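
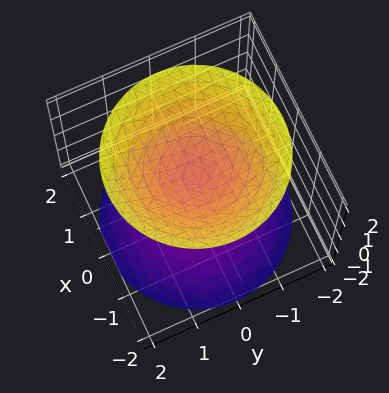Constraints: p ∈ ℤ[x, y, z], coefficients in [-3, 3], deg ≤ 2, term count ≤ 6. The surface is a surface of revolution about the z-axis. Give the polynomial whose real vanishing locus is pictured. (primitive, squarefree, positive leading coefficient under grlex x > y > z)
First, there are 2 components.
Then, the degree is 2 — the shape is more complex than any degree-1 surface.
Then, symmetries: the z-axis is an axis of rotation, so x and y enter only as x² + y².
Next, from the axis intercepts and sections: the surface avoids every integer y-axis point in the box; it misses every integer gridline on the x-axis; a circular section at z = 2 has radius between 1 and 2.
Finally, matching integer coefficients to the picture gives p.

2*x^2 + 2*y^2 - 2*z^2 + 1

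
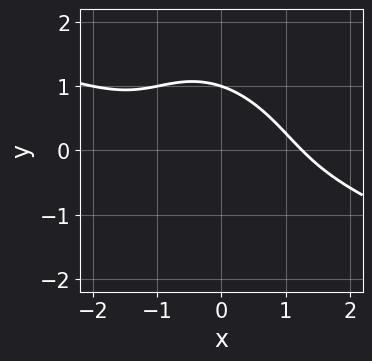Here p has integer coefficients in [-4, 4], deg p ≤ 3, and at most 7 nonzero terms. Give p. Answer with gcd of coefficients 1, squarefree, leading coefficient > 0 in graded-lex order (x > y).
(a) The degree is 3 — no degree-2 curve has this shape.
(b) Reading off the gridlines: it crosses the y-axis at the gridline y = 1.
(c) Matching integer coefficients to the picture gives p.

x^3 + 3*x^2*y + 2*x*y^2 + 2*y^3 - 2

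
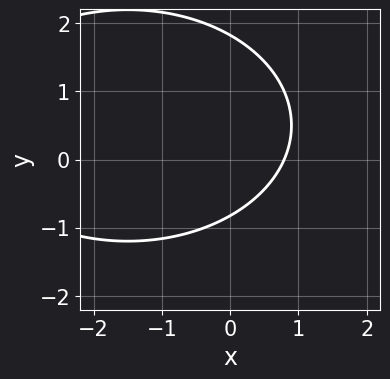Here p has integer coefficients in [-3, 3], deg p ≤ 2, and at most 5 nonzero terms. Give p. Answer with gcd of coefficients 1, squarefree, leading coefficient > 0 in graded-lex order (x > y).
1. deg p = 2. No degree-1 curve has this shape.
2. Putting this together gives p.

x^2 + 2*y^2 + 3*x - 2*y - 3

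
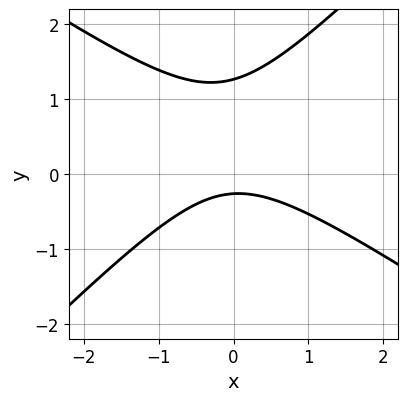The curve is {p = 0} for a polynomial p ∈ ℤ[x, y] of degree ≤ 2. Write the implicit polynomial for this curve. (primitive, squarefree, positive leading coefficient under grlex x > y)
First, the degree is 2 — the shape is more complex than any degree-1 curve.
Next, from the visible intercepts: no x-intercept at any integer in the box.
Finally, together with the visible shape, these determine p as stated.

2*x^2 + x*y - 3*y^2 + 3*y + 1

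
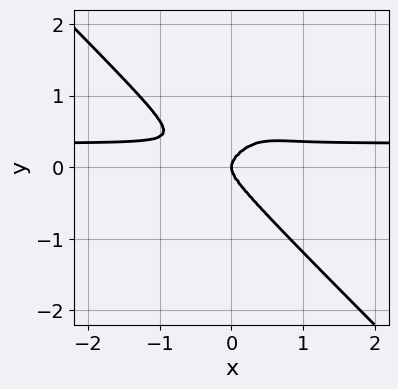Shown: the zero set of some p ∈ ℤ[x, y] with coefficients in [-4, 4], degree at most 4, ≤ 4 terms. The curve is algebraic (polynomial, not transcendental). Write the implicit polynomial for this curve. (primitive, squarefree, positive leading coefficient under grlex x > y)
3*x^3*y + 3*y^4 - x^3 - x*y^2

1. deg p = 4. A generic line meets the curve in up to 4 points.
2. From the visible intercepts: one y-axis crossing is at y = 0; it meets the x-axis at x = 0 (among the integer gridlines).
3. The integer polynomial consistent with all of this is the stated p.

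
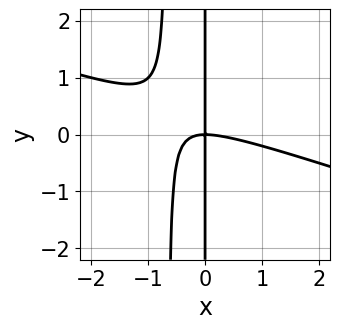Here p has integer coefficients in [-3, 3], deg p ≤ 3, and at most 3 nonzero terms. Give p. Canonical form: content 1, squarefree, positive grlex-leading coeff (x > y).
x^3 + 3*x^2*y + 2*x*y

The degree is 3 — no degree-2 curve has this shape.
Against the integer gridlines: the visible y-axis segment lies entirely on the curve; one x-axis crossing is at x = 0.
Together with the visible shape, these determine p as stated.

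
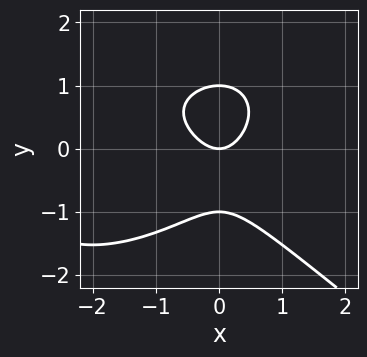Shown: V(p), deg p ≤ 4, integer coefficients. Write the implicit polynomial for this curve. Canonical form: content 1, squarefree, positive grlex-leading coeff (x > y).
1. deg p = 3.
2. Reading off the gridlines: it crosses the x-axis at the gridline x = 0; among the integer gridlines, it crosses the y-axis at y ∈ {-1, 0, 1}.
3. Fitting integer coefficients to these (and the overall shape) gives p.

x^3 + 2*y^3 + 3*x^2 - 2*y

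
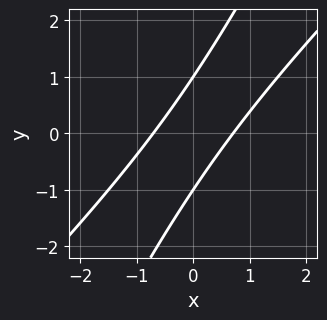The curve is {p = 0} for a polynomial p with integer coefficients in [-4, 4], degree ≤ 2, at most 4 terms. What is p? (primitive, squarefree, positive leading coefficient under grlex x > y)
2*x^2 - 3*x*y + y^2 - 1

The degree is 2 — a generic line meets the curve in up to 2 points.
Observable constraints: the y-axis gridline crossings are at y ∈ {-1, 1}.
Putting this together gives p.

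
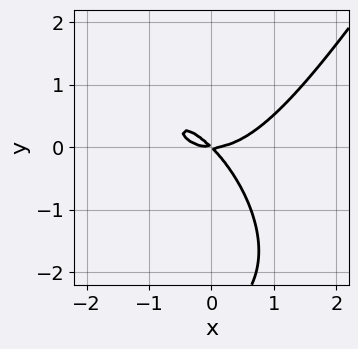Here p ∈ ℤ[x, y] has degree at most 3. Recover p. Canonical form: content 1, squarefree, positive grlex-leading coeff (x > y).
2*x^3 + x^2*y - y^3 - 3*x*y - 3*y^2

1. deg p = 3.
2. Checking where it meets the axes: one y-axis crossing is at y = 0; it meets the x-axis at x = 0 (among the integer gridlines).
3. The integer polynomial consistent with all of this is the stated p.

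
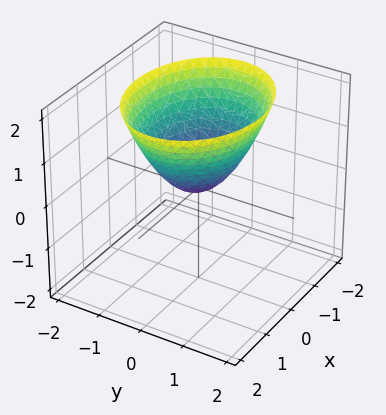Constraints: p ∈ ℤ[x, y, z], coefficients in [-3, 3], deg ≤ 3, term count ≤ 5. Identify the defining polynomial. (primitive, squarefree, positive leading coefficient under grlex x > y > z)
2*x^2 + 3*y^2 - 3*z

First, the degree is 2 — a single bowl opening along one axis; a quadric.
Next, symmetries: the y ↦ −y reflection is a symmetry, so y appears only in even powers; it's symmetric under x → −x, forcing even powers of x.
Then, from the visible intercepts: it crosses the y-axis at the gridline y = 0; it meets the x-axis at x = 0 (among the integer gridlines); it crosses the z-axis at the gridline z = 0.
Finally, these observations pin down the coefficients.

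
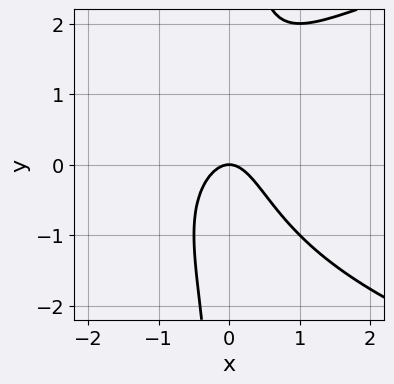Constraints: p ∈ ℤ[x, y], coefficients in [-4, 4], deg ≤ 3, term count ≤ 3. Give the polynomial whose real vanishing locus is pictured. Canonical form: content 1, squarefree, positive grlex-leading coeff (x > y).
Degree: a generic line meets the curve in up to 3 points, so deg p = 3.
From the axis intercepts and sections: it meets the y-axis at y = 0 (among the integer gridlines); it meets the x-axis at x = 0 (among the integer gridlines).
The integer polynomial consistent with all of this is the stated p.

x*y^2 - 2*x^2 - y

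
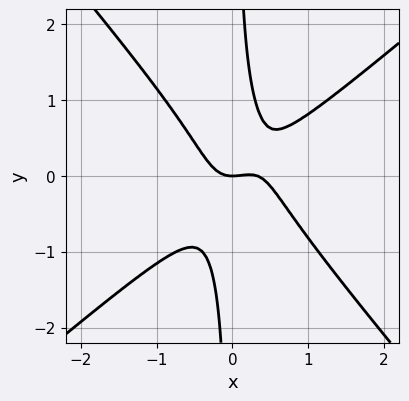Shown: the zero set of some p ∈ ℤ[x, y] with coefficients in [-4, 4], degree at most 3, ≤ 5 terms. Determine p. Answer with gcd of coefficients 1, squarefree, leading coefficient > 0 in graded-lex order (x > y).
3*x^3 - x^2*y - 3*x*y^2 - x^2 + y

(a) Degree: no degree-2 curve has this shape, so deg p = 3.
(b) Reading off the gridlines: it meets the y-axis at y = 0 (among the integer gridlines); it crosses the x-axis at the gridline x = 0.
(c) Assembling these constraints gives the stated polynomial.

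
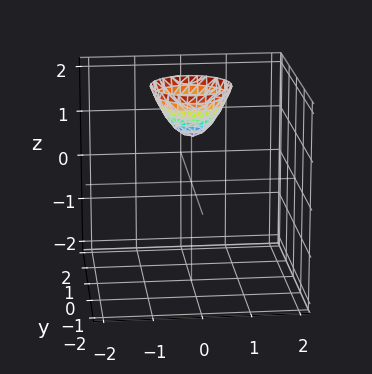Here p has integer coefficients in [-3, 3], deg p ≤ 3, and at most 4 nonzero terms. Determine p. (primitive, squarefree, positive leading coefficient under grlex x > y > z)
First, degree: a generic line meets the surface in up to 2 points, so deg p = 2.
Then, symmetries: rotational symmetry about the z-axis ⇒ p depends on x, y only through x² + y².
Next, reading off the gridlines: the surface avoids every integer y-axis point in the box; it meets the z-axis at z = 1 (among the integer gridlines); the surface avoids every integer x-axis point in the box.
Finally, putting this together gives p.

3*x^2 + 3*y^2 - 2*z + 2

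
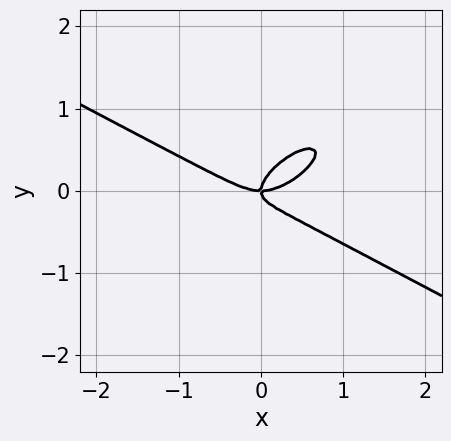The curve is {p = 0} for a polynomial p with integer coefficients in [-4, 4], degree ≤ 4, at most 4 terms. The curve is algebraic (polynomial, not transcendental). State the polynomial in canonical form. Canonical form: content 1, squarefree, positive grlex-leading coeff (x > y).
1. deg p = 3. No degree-2 curve has this shape.
2. Against the integer gridlines: it meets the y-axis at y = 0 (among the integer gridlines); it meets the x-axis at x = 0 (among the integer gridlines).
3. Putting this together gives p.

x^3 - 2*x*y^2 + 3*y^3 - x*y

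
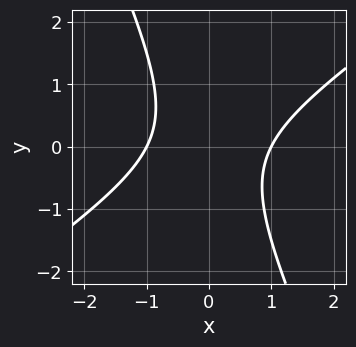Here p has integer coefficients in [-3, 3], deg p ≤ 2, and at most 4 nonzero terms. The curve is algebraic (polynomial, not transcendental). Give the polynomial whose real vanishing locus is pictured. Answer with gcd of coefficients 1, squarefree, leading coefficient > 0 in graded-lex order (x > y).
3*x^2 - 3*x*y - 2*y^2 - 3

First, deg p = 2.
Then, observable constraints: among the integer gridlines, it crosses the x-axis at x ∈ {-1, 1}; no y-intercept at any integer in the box.
Finally, assembling these constraints gives the stated polynomial.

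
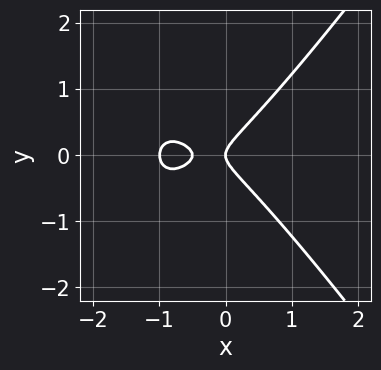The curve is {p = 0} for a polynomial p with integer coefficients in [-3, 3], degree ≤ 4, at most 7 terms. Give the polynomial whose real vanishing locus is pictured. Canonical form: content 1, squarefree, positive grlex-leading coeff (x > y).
First, deg p = 3. The shape is more complex than any degree-2 curve.
Then, symmetries: mirror symmetry y ↦ −y ⇒ only even powers of y.
Then, observable constraints: the x-axis gridline crossings are at x ∈ {-1, 0}; one y-axis crossing is at y = 0.
Finally, fitting integer coefficients to these (and the overall shape) gives p.

2*x^3 - x*y^2 + 3*x^2 - 3*y^2 + x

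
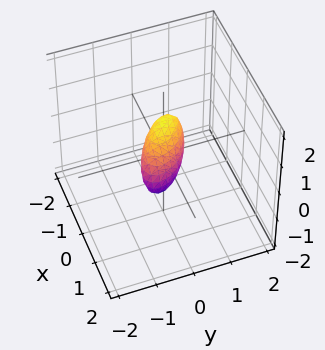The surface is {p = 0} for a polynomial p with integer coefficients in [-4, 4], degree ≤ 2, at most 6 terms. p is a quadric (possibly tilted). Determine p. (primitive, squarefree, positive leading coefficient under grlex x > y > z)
3*x^2 + 3*x*y + 2*x*z + 3*y^2 + 2*z^2 - 1

Degree: the shape is more complex than any degree-1 surface, so deg p = 2.
The integer polynomial consistent with all of this is the stated p.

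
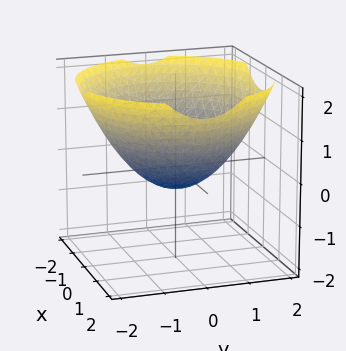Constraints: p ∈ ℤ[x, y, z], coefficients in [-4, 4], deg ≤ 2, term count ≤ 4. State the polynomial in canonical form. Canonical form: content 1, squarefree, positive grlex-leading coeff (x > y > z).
x^2 + y^2 - 2*z - 1

First, deg p = 2. No degree-1 surface has this shape.
Next, by symmetry, every cross-section ⟂ z is a circle, so x, y appear only via x² + y².
Then, from the axis intercepts and sections: among the integer gridlines, it crosses the x-axis at x ∈ {-1, 1}; among the integer gridlines, it crosses the y-axis at y ∈ {-1, 1}; a circular section at z = 1 has radius between 1 and 2.
Finally, solving for integer coefficients yields p as stated.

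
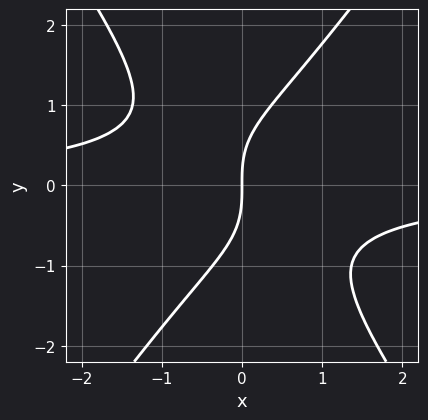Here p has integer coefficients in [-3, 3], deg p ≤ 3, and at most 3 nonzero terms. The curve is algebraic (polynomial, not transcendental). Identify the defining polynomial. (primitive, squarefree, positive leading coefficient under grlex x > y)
1. deg p = 3. A generic line meets the curve in up to 3 points.
2. From the visible intercepts: it crosses the y-axis at the gridline y = 0; it crosses the x-axis at the gridline x = 0.
3. Fitting integer coefficients to these (and the overall shape) gives p.

2*x^2*y - y^3 + 2*x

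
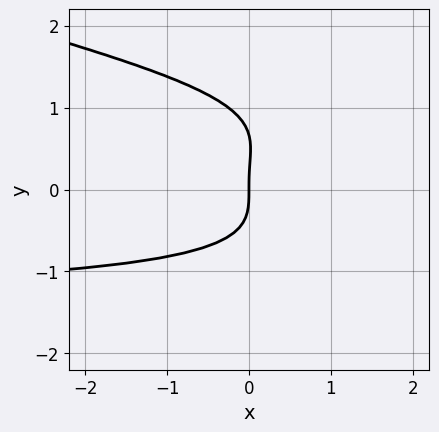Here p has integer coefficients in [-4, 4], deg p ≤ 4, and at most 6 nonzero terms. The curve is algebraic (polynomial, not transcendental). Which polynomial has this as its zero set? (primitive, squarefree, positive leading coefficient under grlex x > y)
1. Degree: the shape is more complex than any degree-3 curve, so deg p = 4.
2. Reading off the gridlines: it meets the y-axis at y = 0 (among the integer gridlines); one x-axis crossing is at x = 0.
3. The integer polynomial consistent with all of this is the stated p.

x*y^3 + 3*y^4 - 2*y^3 + 3*x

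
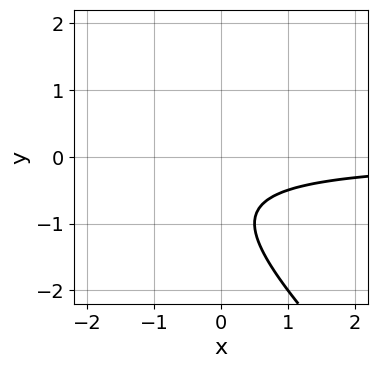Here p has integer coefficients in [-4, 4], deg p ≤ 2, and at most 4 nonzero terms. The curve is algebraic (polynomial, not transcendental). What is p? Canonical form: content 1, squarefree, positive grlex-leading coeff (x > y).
1. deg p = 2.
2. Observable constraints: the curve avoids every integer x-axis point in the box; it misses every integer gridline on the y-axis.
3. Matching integer coefficients to the picture gives p.

2*x*y + 2*y^2 + 3*y + 2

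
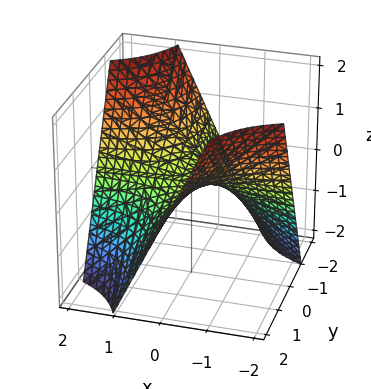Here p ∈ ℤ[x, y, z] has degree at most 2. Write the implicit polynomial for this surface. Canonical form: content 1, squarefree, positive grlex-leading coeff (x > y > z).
x*y + z

First, the degree is 2 — a hyperbolic paraboloid; a quadric.
Next, checking where it meets the axes: the visible x-axis segment lies entirely on the surface; it crosses the z-axis at the gridline z = 0; the visible y-axis segment lies entirely on the surface.
Finally, fitting integer coefficients to these (and the overall shape) gives p.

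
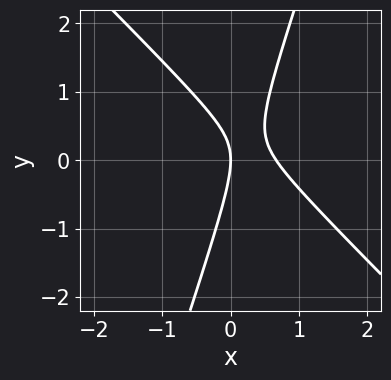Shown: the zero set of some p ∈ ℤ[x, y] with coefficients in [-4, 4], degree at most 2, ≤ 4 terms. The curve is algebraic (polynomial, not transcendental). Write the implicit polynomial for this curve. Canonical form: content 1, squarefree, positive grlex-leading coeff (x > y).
(a) deg p = 2.
(b) From the visible intercepts: one y-axis crossing is at y = 0; it meets the x-axis at x = 0 (among the integer gridlines).
(c) Fitting integer coefficients to these (and the overall shape) gives p.

3*x^2 + 2*x*y - y^2 - 2*x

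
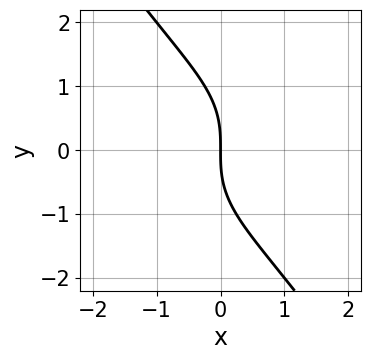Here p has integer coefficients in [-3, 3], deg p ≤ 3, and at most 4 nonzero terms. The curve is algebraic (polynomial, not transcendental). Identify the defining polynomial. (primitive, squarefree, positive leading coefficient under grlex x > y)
x^3 + x*y^2 + y^3 + 3*x

First, degree: a generic line meets the curve in up to 3 points, so deg p = 3.
Next, checking where it meets the axes: it meets the x-axis at x = 0 (among the integer gridlines); it crosses the y-axis at the gridline y = 0.
Finally, matching integer coefficients to the picture gives p.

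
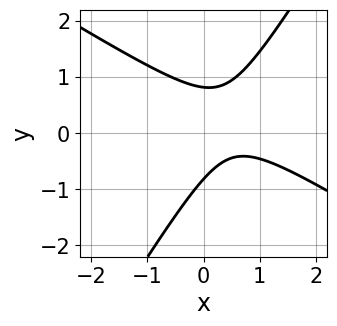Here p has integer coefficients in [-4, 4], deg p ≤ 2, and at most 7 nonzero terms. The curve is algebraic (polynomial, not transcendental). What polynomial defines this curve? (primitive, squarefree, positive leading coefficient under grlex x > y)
First, degree: the shape is more complex than any degree-1 curve, so deg p = 2.
Next, against the integer gridlines: no x-intercept at any integer in the box.
Finally, these observations pin down the coefficients.

3*x^2 + 3*x*y - 3*y^2 - 3*x + 2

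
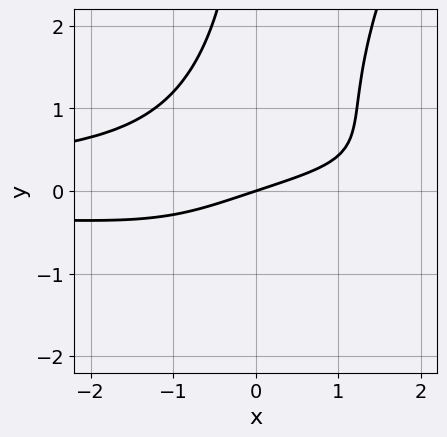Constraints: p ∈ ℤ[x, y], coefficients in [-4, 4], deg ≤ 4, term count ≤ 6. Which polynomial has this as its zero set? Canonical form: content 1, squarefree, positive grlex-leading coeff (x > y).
2*x^2*y^2 - x*y^3 + x - 3*y

(a) deg p = 4.
(b) Observable constraints: it meets the y-axis at y = 0 (among the integer gridlines); it crosses the x-axis at the gridline x = 0.
(c) Solving for integer coefficients yields p as stated.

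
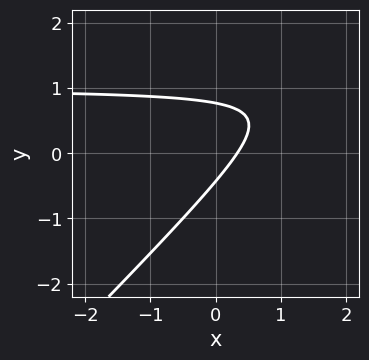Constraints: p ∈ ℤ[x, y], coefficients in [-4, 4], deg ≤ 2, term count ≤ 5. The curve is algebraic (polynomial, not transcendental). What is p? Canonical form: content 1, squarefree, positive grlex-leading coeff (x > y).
(a) deg p = 2.
(b) Solving for integer coefficients yields p as stated.

3*x*y - 3*y^2 - 3*x + y + 1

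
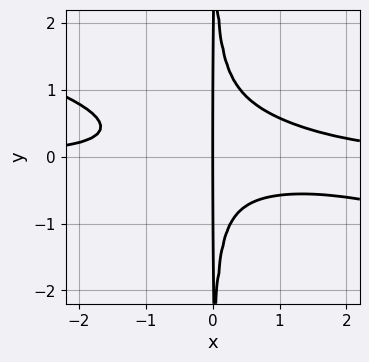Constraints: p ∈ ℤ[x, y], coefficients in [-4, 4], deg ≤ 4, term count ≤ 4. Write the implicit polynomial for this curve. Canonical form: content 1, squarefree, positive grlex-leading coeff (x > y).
x^3*y + 3*x^2*y^2 - x^2*y - x

(a) deg p = 4. The shape is more complex than any degree-3 curve.
(b) Checking where it meets the axes: it crosses the x-axis at the gridline x = 0; the visible y-axis segment lies entirely on the curve.
(c) The integer polynomial consistent with all of this is the stated p.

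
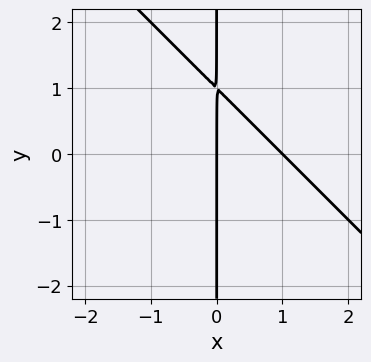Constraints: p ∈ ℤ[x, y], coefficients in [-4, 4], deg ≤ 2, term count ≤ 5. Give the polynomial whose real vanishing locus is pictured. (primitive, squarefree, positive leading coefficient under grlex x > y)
First, degree: a generic line meets the curve in up to 2 points, so deg p = 2.
Then, checking where it meets the axes: the x-axis gridline crossings are at x ∈ {0, 1}; the visible y-axis segment lies entirely on the curve.
Finally, these observations pin down the coefficients.

x^2 + x*y - x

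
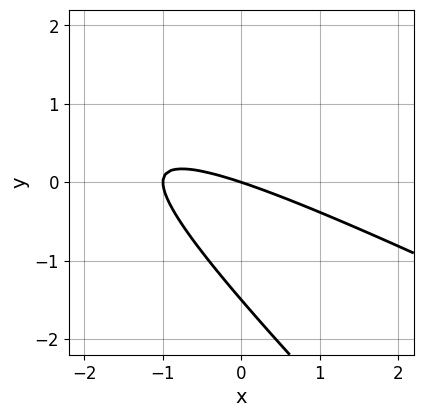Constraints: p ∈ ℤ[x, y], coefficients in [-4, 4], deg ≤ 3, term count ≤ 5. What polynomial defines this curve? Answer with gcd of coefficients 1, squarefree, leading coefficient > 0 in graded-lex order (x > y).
x^2 + 3*x*y + 2*y^2 + x + 3*y

1. deg p = 2. No degree-1 curve has this shape.
2. Against the integer gridlines: one y-axis crossing is at y = 0; among the integer gridlines, it crosses the x-axis at x ∈ {-1, 0}.
3. Together with the visible shape, these determine p as stated.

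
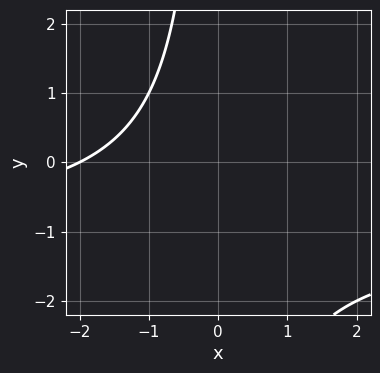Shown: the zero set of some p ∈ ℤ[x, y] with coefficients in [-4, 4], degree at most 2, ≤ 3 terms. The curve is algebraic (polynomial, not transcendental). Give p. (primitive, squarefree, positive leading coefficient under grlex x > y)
x*y + x + 2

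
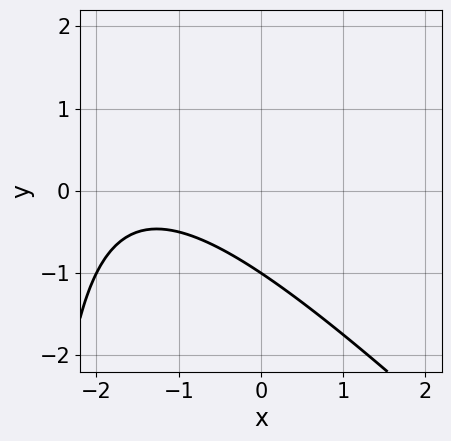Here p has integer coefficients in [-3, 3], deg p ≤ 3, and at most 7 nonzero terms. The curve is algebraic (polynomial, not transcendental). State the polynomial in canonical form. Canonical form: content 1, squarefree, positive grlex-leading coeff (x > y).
deg p = 2. No degree-1 curve has this shape.
From the axis intercepts and sections: it crosses the y-axis at the gridline y = -1; it misses every integer gridline on the x-axis.
Together with the visible shape, these determine p as stated.

x^2 + x*y + 3*x + 3*y + 3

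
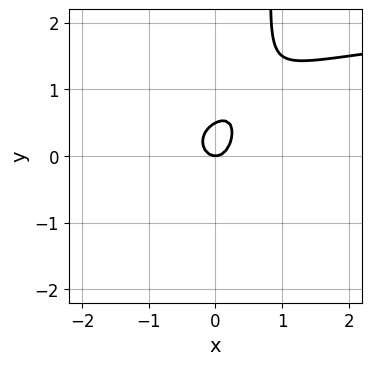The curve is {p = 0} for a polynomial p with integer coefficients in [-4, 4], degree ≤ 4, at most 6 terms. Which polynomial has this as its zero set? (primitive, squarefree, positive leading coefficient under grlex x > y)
x^2*y + 2*x*y^2 - 3*x^2 - 2*y^2 + y

(a) The degree is 3 — no degree-2 curve has this shape.
(b) Checking where it meets the axes: one x-axis crossing is at x = 0; it crosses the y-axis at the gridline y = 0.
(c) These observations pin down the coefficients.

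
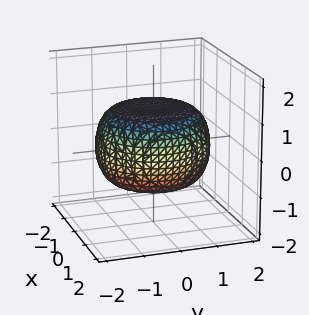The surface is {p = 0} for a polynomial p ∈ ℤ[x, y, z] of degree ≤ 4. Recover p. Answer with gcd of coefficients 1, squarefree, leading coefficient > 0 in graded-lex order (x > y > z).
Degree: a generic line meets the surface in up to 4 points, so deg p = 4.
Symmetry: every cross-section ⟂ z is a circle, so x, y appear only via x² + y².
Checking where it meets the axes: a circular section at z = 0 has radius between 1 and 2; among the integer gridlines, it crosses the z-axis at z ∈ {-1, 1}.
Fitting integer coefficients to these (and the overall shape) gives p.

x^4 + 2*x^2*y^2 + y^4 - x^2 - y^2 + 3*z^2 - 3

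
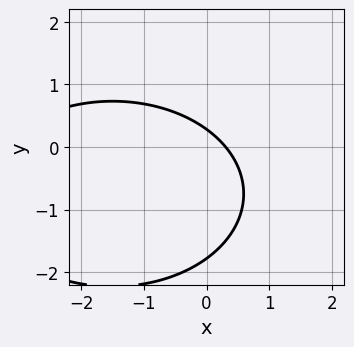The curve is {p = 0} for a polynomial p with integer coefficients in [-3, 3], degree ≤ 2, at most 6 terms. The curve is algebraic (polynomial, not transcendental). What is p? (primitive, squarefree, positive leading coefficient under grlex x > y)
x^2 + 2*y^2 + 3*x + 3*y - 1

(a) deg p = 2. The shape is more complex than any degree-1 curve.
(b) Putting this together gives p.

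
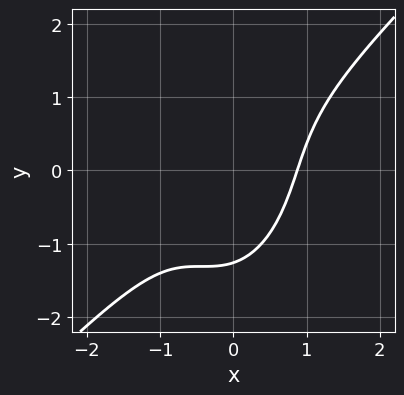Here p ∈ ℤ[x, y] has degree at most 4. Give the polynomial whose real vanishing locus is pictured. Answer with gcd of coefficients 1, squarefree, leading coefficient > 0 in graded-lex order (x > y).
3*x^3 - 3*x^2*y + x*y^2 - y^3 - 2

First, the degree is 3 — the shape is more complex than any degree-2 curve.
Finally, putting this together gives p.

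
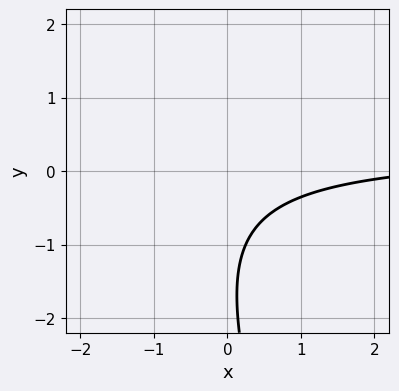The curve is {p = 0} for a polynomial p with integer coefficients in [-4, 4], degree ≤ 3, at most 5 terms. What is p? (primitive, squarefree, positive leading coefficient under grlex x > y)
3*x*y + y^2 - x + 3*y + 3

First, the degree is 2 — a generic line meets the curve in up to 2 points.
Next, observable constraints: no x-intercept at any integer in the box; it misses every integer gridline on the y-axis.
Finally, assembling these constraints gives the stated polynomial.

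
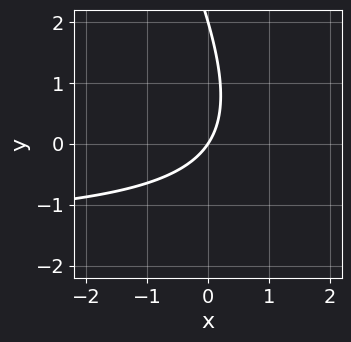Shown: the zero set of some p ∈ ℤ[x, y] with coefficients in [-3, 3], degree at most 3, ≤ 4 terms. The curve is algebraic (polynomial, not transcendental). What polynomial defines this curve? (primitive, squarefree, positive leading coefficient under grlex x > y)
(a) deg p = 2. The shape is more complex than any degree-1 curve.
(b) Against the integer gridlines: the y-axis gridline crossings are at y ∈ {0, 2}; one x-axis crossing is at x = 0.
(c) The integer polynomial consistent with all of this is the stated p.

2*x*y + y^2 + 3*x - 2*y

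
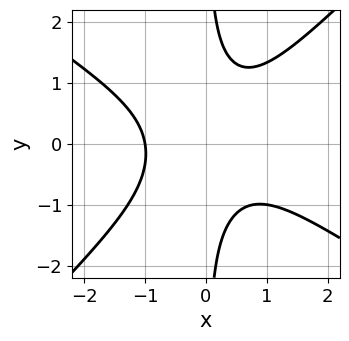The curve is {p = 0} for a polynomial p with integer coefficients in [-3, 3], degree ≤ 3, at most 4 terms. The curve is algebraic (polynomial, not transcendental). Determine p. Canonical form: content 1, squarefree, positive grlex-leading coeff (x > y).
deg p = 3. A generic line meets the curve in up to 3 points.
Against the integer gridlines: it crosses the x-axis at the gridline x = -1; the curve avoids every integer y-axis point in the box.
Assembling these constraints gives the stated polynomial.

2*x^3 + x^2*y - 3*x*y^2 + 2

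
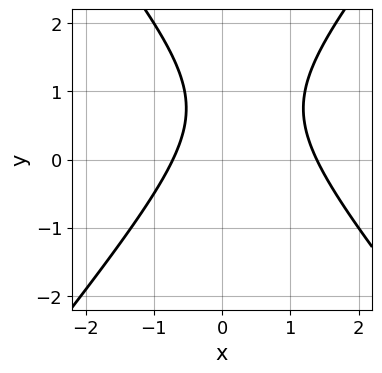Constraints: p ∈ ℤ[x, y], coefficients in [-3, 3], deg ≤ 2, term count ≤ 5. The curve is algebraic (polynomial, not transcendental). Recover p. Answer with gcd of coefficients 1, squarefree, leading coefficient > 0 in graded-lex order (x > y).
1. deg p = 2. A generic line meets the curve in up to 2 points.
2. Observable constraints: no y-intercept at any integer in the box.
3. Putting this together gives p.

3*x^2 - 2*y^2 - 2*x + 3*y - 3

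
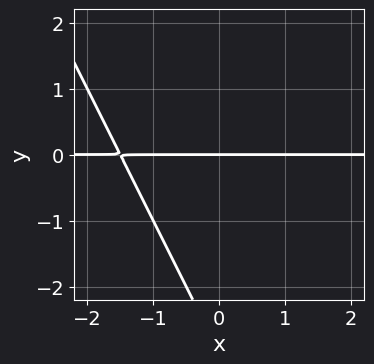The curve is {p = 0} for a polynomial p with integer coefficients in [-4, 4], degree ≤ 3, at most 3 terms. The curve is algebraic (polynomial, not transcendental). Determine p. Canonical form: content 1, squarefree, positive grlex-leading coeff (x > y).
2*x*y + y^2 + 3*y

First, degree: no degree-1 curve has this shape, so deg p = 2.
Next, reading off the gridlines: it meets the y-axis at y = 0 (among the integer gridlines); every point of the x-axis in the box is on the curve.
Finally, these observations pin down the coefficients.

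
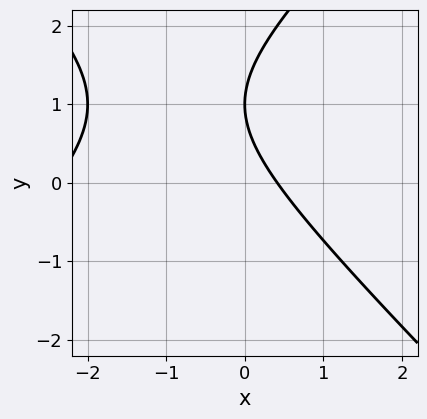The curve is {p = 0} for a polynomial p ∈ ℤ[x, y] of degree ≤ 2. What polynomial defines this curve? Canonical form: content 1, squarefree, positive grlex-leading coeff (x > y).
(a) Degree: a generic line meets the curve in up to 2 points, so deg p = 2.
(b) From the axis intercepts and sections: it crosses the y-axis at the gridline y = 1.
(c) Putting this together gives p.

x^2 - y^2 + 2*x + 2*y - 1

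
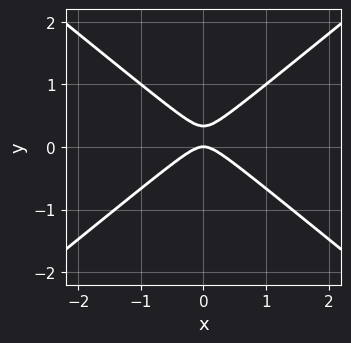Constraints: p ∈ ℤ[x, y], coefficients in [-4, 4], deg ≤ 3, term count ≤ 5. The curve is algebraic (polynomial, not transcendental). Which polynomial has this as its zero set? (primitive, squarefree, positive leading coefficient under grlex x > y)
2*x^2 - 3*y^2 + y

(a) The degree is 2 — the shape is more complex than any degree-1 curve.
(b) Symmetries: mirror symmetry x ↦ −x ⇒ only even powers of x.
(c) Against the integer gridlines: it meets the y-axis at y = 0 (among the integer gridlines); it meets the x-axis at x = 0 (among the integer gridlines).
(d) Solving for integer coefficients yields p as stated.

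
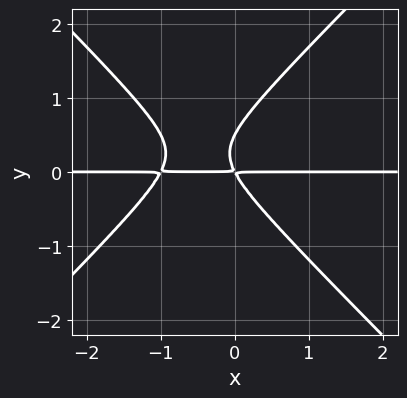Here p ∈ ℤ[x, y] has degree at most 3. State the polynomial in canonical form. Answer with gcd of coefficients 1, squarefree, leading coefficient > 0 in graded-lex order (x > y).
2*x^2*y - 2*y^3 + 2*x*y + y^2

(a) The degree is 3 — a generic line meets the curve in up to 3 points.
(b) Against the integer gridlines: the visible x-axis segment lies entirely on the curve.
(c) The integer polynomial consistent with all of this is the stated p.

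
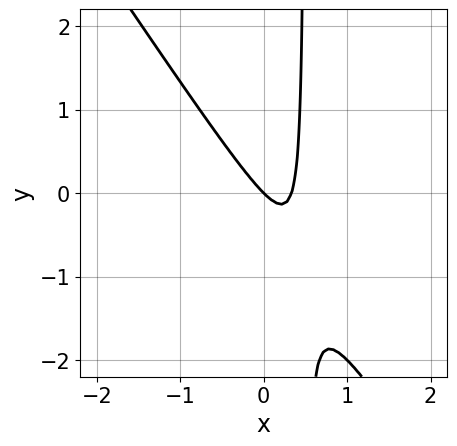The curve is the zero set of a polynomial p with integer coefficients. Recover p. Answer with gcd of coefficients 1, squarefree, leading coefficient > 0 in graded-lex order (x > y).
3*x^2 + 2*x*y - x - y

(a) The degree is 2 — a generic line meets the curve in up to 2 points.
(b) From the axis intercepts and sections: it meets the y-axis at y = 0 (among the integer gridlines); it crosses the x-axis at the gridline x = 0.
(c) Putting this together gives p.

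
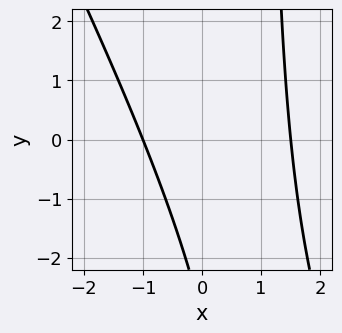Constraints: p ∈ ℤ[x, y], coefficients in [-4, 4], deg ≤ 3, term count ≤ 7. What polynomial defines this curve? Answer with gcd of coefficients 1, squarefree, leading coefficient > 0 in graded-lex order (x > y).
2*x^2 + x*y - x - y - 3

(a) deg p = 2. A generic line meets the curve in up to 2 points.
(b) From the axis intercepts and sections: the curve avoids every integer y-axis point in the box; it crosses the x-axis at the gridline x = -1.
(c) These observations pin down the coefficients.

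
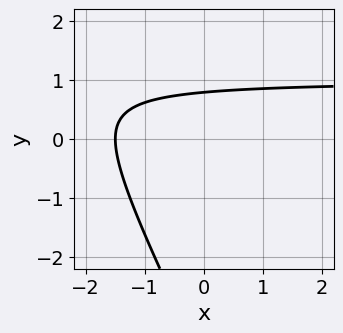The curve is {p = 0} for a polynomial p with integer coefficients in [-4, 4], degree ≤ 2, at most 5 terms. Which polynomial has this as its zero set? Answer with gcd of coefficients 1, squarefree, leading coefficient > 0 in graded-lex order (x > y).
2*x*y + y^2 - 2*x + 3*y - 3

The degree is 2 — no degree-1 curve has this shape.
Putting this together gives p.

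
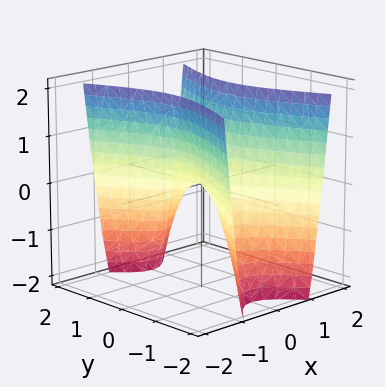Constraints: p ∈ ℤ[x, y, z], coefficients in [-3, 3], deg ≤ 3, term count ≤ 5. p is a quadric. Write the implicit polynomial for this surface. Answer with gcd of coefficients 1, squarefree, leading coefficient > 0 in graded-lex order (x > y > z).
1. Degree: a hyperbolic paraboloid; a quadric, so deg p = 2.
2. Symmetries: mirror symmetry x ↦ −x ⇒ only even powers of x; the y ↦ −y reflection is a symmetry, so y appears only in even powers.
3. Reading off the gridlines: it meets the x-axis at x = 0 (among the integer gridlines); it crosses the y-axis at the gridline y = 0.
4. Assembling these constraints gives the stated polynomial.

3*x^2 - y^2 - z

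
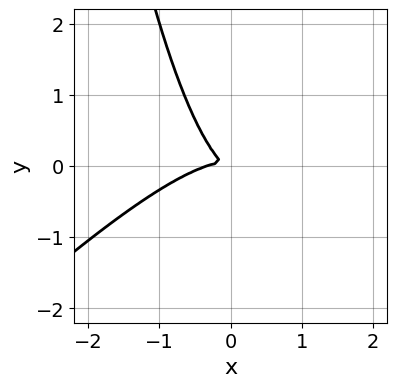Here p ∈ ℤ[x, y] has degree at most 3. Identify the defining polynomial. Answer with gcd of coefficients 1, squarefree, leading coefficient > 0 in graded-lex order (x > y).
3*x^3 - 3*x^2*y + x^2 + 2*x*y + 3*y^2

1. The degree is 3 — no degree-2 curve has this shape.
2. Solving for integer coefficients yields p as stated.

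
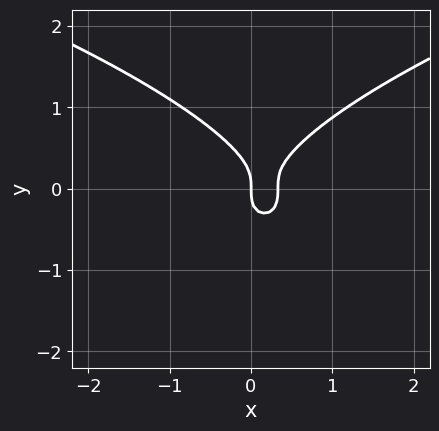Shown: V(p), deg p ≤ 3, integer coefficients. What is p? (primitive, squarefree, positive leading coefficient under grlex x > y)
3*y^3 - 3*x^2 + x

1. deg p = 3.
2. Against the integer gridlines: it crosses the x-axis at the gridline x = 0; it crosses the y-axis at the gridline y = 0.
3. The integer polynomial consistent with all of this is the stated p.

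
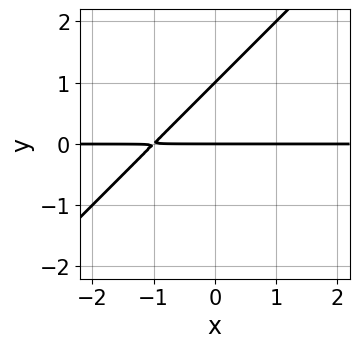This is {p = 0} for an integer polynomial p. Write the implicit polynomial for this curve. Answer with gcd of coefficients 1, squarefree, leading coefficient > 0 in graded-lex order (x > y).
x*y - y^2 + y

First, degree: the shape is more complex than any degree-1 curve, so deg p = 2.
Next, observable constraints: among the integer gridlines, it crosses the y-axis at y ∈ {0, 1}; every point of the x-axis in the box is on the curve.
Finally, matching integer coefficients to the picture gives p.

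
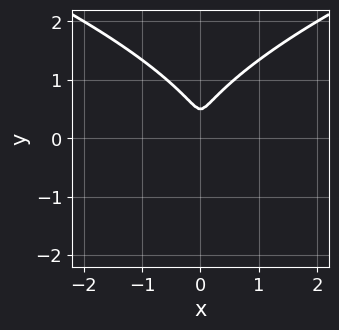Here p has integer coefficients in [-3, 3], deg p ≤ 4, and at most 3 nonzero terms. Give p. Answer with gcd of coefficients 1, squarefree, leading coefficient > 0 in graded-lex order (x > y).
2*y^3 - 3*x^2 - y^2

Degree: no degree-2 curve has this shape, so deg p = 3.
Symmetries: the x ↦ −x reflection is a symmetry, so x appears only in even powers.
Assembling these constraints gives the stated polynomial.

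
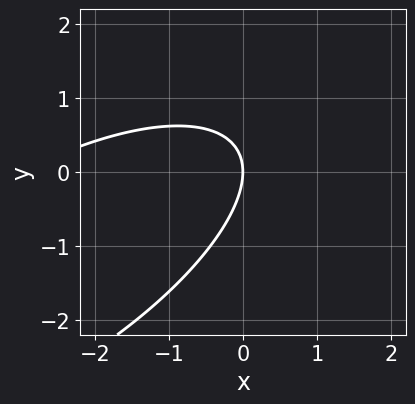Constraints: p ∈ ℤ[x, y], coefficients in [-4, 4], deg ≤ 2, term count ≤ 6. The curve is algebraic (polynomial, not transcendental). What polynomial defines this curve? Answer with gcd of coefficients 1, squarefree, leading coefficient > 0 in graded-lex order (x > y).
x^2 - 2*x*y + 2*y^2 + 3*x

Degree: the shape is more complex than any degree-1 curve, so deg p = 2.
From the visible intercepts: it crosses the x-axis at the gridline x = 0; it crosses the y-axis at the gridline y = 0.
These observations pin down the coefficients.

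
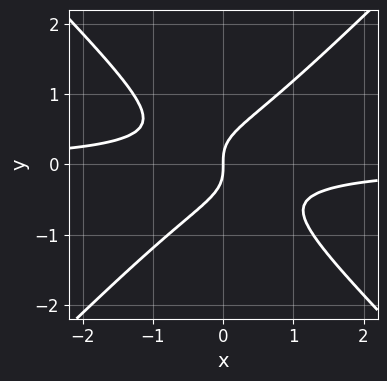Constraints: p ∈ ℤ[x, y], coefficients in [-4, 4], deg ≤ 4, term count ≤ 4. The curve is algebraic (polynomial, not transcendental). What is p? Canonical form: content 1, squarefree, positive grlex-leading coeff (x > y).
2*x^2*y - 2*y^3 + x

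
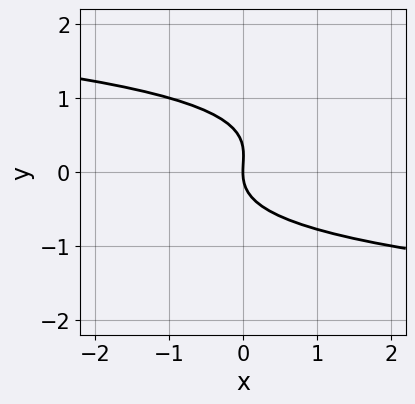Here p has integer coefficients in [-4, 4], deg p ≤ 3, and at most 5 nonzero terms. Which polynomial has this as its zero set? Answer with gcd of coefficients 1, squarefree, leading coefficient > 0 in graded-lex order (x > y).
First, the degree is 3 — a generic line meets the curve in up to 3 points.
Next, reading off the gridlines: one x-axis crossing is at x = 0; one y-axis crossing is at y = 0.
Finally, solving for integer coefficients yields p as stated.

3*y^3 - y^2 + 2*x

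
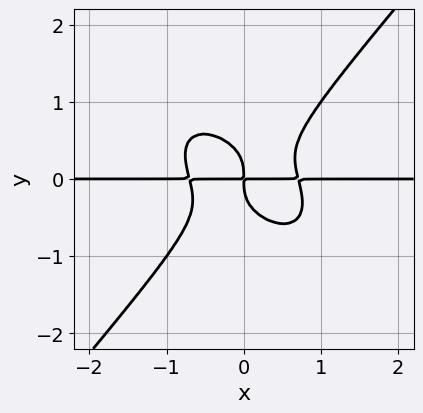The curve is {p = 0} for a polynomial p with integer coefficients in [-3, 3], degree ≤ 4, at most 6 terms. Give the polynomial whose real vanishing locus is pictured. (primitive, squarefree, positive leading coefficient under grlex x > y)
2*x^3*y + x^2*y^2 - 2*y^4 - x*y

First, the degree is 4 — the shape is more complex than any degree-3 curve.
Next, reading off the gridlines: the visible x-axis segment lies entirely on the curve.
Finally, together with the visible shape, these determine p as stated.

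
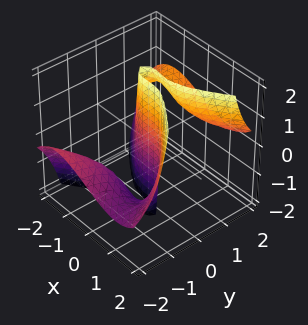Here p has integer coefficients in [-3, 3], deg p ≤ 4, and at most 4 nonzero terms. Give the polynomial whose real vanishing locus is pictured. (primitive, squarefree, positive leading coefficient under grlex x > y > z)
(a) The degree is 3 — a generic line meets the surface in up to 3 points.
(b) From the axis intercepts and sections: it meets the y-axis at y = 0 (among the integer gridlines); it crosses the x-axis at the gridline x = 0; the visible z-axis segment lies entirely on the surface.
(c) Assembling these constraints gives the stated polynomial.

x^3 - x*y^2 - 2*y^2*z + 2*y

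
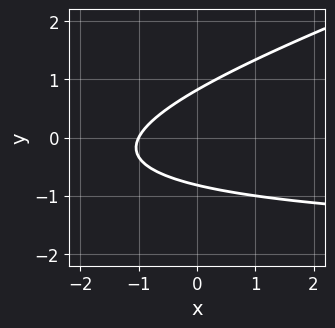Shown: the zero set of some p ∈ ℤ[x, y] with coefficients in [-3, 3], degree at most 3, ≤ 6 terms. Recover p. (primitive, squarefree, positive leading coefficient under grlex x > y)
x*y - 3*y^2 + 2*x + 2

deg p = 2. The shape is more complex than any degree-1 curve.
From the axis intercepts and sections: one x-axis crossing is at x = -1.
Solving for integer coefficients yields p as stated.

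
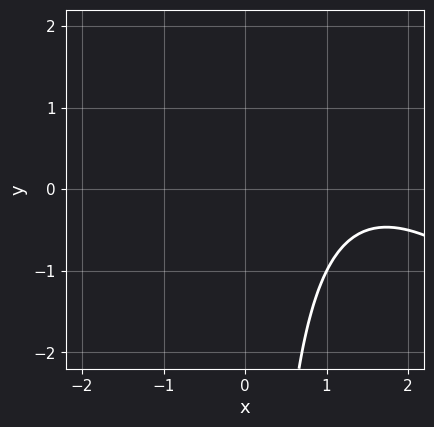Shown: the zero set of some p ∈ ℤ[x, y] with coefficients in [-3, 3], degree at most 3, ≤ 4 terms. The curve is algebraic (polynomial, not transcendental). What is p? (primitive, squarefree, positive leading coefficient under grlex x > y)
(a) Degree: the shape is more complex than any degree-1 curve, so deg p = 2.
(b) Observable constraints: it misses every integer gridline on the x-axis; no y-intercept at any integer in the box.
(c) Matching integer coefficients to the picture gives p.

x^2 + x*y - 3*x + 3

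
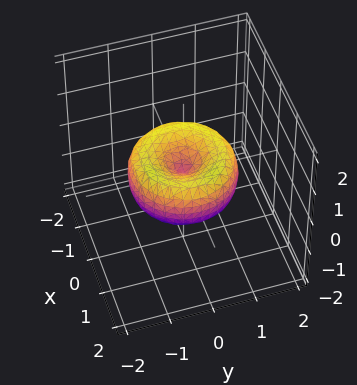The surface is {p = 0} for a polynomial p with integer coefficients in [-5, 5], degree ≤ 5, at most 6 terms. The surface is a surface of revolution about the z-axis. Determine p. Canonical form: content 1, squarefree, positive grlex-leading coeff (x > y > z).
deg p = 4. A generic line meets the surface in up to 4 points.
By symmetry, the surface is invariant under rotation about z: p = q(x² + y², z).
From the axis intercepts and sections: a circular section at z = 0 has radius between 1 and 2; it meets the y-axis at y = 0 (among the integer gridlines); it crosses the x-axis at the gridline x = 0; one z-axis crossing is at z = 0.
Solving for integer coefficients yields p as stated.

2*x^4 + 4*x^2*y^2 + 2*y^4 - 3*x^2 - 3*y^2 + 3*z^2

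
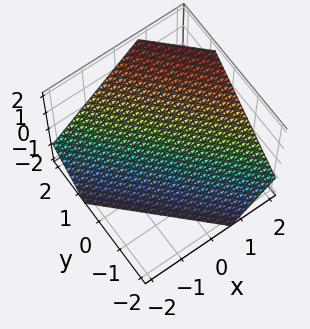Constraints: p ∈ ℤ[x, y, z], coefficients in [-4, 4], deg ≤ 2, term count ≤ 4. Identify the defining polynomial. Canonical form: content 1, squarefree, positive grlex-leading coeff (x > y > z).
1. deg p = 1. Every cross-section is a straight line — this is a plane.
2. The integer polynomial consistent with all of this is the stated p.

3*x + 3*y - 3*z - 2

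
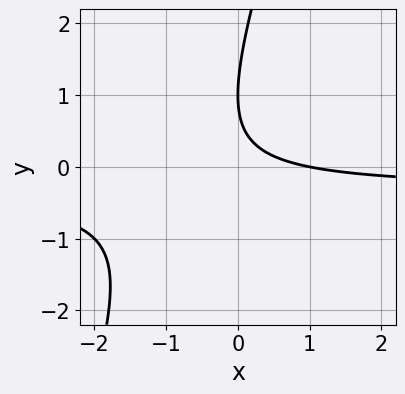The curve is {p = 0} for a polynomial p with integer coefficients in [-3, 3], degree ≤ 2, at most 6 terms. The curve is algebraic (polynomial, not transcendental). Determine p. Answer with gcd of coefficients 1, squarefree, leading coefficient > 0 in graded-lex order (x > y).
3*x*y - y^2 + x + 2*y - 1

Degree: no degree-1 curve has this shape, so deg p = 2.
Observable constraints: it crosses the x-axis at the gridline x = 1; it crosses the y-axis at the gridline y = 1.
Together with the visible shape, these determine p as stated.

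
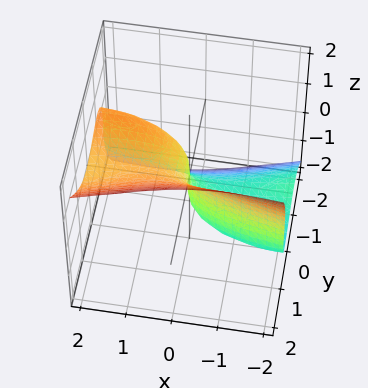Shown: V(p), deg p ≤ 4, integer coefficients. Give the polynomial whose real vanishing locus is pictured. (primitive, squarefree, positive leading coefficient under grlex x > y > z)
1. deg p = 3. A generic line meets the surface in up to 3 points.
2. Checking where it meets the axes: it crosses the z-axis at the gridline z = 0; it meets the x-axis at x = 0 (among the integer gridlines).
3. Assembling these constraints gives the stated polynomial.

x^2*z + 2*x*y*z - 3*y^3 + 2*z^3 - 2*x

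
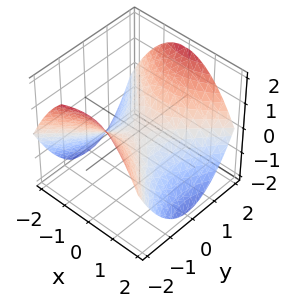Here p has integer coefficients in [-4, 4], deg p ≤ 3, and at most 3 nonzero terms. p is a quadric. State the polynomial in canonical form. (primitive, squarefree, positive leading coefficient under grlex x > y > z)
(a) deg p = 2. A saddle surface; a quadric.
(b) Symmetries: it's symmetric under x → −x, forcing even powers of x; it's symmetric under y → −y, forcing even powers of y.
(c) Against the integer gridlines: one y-axis crossing is at y = 0; it crosses the z-axis at the gridline z = 0; one x-axis crossing is at x = 0.
(d) Solving for integer coefficients yields p as stated.

x^2 - y^2 + 2*z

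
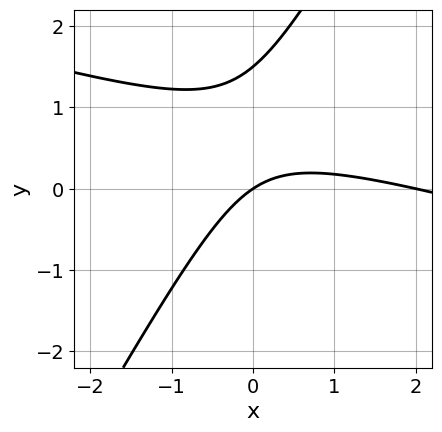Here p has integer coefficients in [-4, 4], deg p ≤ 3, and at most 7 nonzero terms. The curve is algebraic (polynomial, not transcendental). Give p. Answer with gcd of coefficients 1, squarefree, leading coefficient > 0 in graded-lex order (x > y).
First, deg p = 2.
Next, from the visible intercepts: one y-axis crossing is at y = 0; among the integer gridlines, it crosses the x-axis at x ∈ {0, 2}.
Finally, putting this together gives p.

x^2 + 3*x*y - 2*y^2 - 2*x + 3*y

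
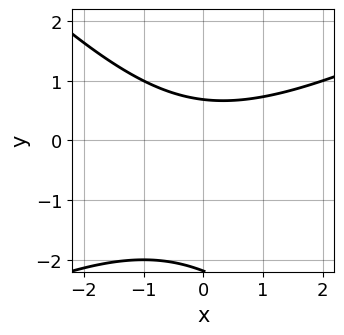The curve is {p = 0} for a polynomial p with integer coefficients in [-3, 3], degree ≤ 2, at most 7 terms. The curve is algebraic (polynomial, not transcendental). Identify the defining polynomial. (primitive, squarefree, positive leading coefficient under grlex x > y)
x^2 - x*y - 2*y^2 - 3*y + 3

deg p = 2. No degree-1 curve has this shape.
Against the integer gridlines: it misses every integer gridline on the x-axis.
Putting this together gives p.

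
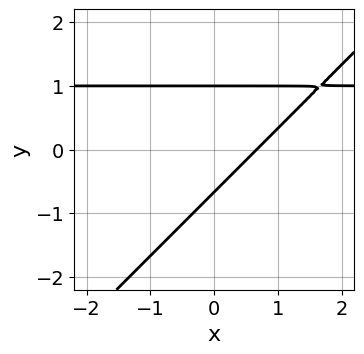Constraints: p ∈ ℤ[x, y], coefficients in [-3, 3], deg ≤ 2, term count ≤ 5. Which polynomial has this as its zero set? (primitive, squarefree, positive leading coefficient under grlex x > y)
3*x*y - 3*y^2 - 3*x + y + 2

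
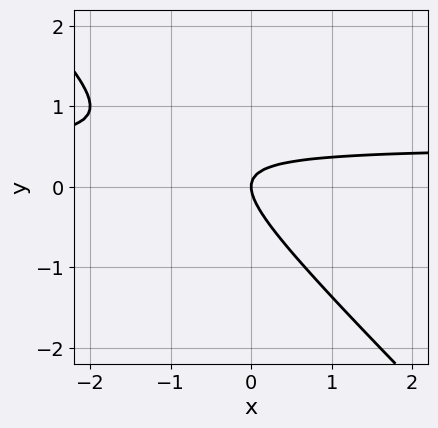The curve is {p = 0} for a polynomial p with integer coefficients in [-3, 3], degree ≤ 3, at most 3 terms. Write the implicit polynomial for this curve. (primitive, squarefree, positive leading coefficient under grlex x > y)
2*x*y + 2*y^2 - x

(a) Degree: no degree-1 curve has this shape, so deg p = 2.
(b) Reading off the gridlines: one y-axis crossing is at y = 0; it crosses the x-axis at the gridline x = 0.
(c) Together with the visible shape, these determine p as stated.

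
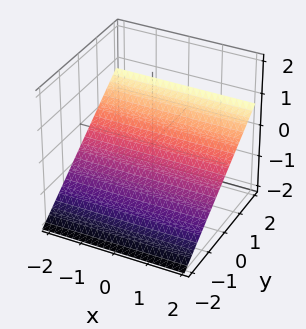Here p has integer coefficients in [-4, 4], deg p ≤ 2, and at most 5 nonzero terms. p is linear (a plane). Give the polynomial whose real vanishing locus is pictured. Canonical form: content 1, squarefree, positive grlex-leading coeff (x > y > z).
The degree is 1 — the surface is flat (a plane).
From the axis intercepts and sections: no x-intercept at any integer in the box; it meets the y-axis at y = 1 (among the integer gridlines).
Assembling these constraints gives the stated polynomial.

2*y - 3*z - 2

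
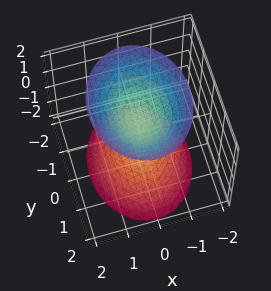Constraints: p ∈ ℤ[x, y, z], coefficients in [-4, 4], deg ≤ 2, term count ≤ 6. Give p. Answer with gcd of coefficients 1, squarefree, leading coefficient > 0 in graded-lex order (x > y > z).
3*x^2 + 2*y^2 - 2*z^2 + 2

There are 2 components. They look like related sheets of one shape, so recover p as a whole.
Degree: two sheets facing apart; a quadric, so deg p = 2.
Symmetries: mirror symmetry y ↦ −y ⇒ only even powers of y; the z ↦ −z reflection is a symmetry, so z appears only in even powers; it's symmetric under x → −x, forcing even powers of x.
From the axis intercepts and sections: no x-intercept at any integer in the box; among the integer gridlines, it crosses the z-axis at z ∈ {-1, 1}.
Fitting integer coefficients to these (and the overall shape) gives p.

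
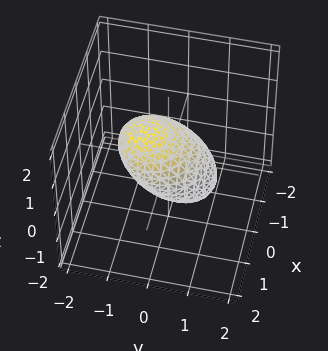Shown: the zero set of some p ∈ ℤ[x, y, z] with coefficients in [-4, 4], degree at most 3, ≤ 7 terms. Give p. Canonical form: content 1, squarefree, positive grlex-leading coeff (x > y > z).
3*x^2 - x*z + 3*y^2 + 3*y*z + 3*z^2 - 3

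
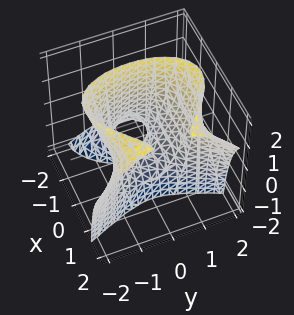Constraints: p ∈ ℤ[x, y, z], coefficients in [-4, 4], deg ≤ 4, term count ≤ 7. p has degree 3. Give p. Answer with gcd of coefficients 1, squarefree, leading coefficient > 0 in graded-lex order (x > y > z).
(a) deg p = 3. No degree-2 surface has this shape.
(b) Reading off the gridlines: it crosses the z-axis at the gridline z = -1; the y-axis gridline crossings are at y ∈ {-1, 1}.
(c) These observations pin down the coefficients.

2*x^3 - 3*x^2*z - 3*y^2 + 3*z + 3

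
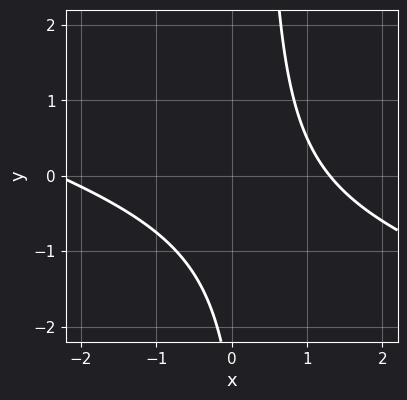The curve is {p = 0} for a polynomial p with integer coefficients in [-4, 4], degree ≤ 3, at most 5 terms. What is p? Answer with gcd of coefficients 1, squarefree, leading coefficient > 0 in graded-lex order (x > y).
(a) The degree is 2 — no degree-1 curve has this shape.
(b) Reading off the gridlines: it misses every integer gridline on the y-axis.
(c) Putting this together gives p.

x^2 + 3*x*y + x - y - 3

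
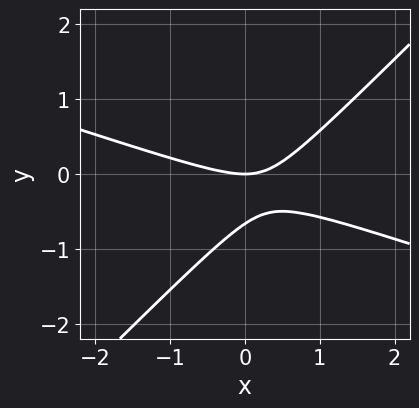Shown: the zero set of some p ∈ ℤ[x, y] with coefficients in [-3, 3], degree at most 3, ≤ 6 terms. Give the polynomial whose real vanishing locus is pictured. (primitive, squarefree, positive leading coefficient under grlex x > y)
x^2 + 2*x*y - 3*y^2 - 2*y

(a) deg p = 2. The shape is more complex than any degree-1 curve.
(b) Reading off the gridlines: one x-axis crossing is at x = 0; one y-axis crossing is at y = 0.
(c) Putting this together gives p.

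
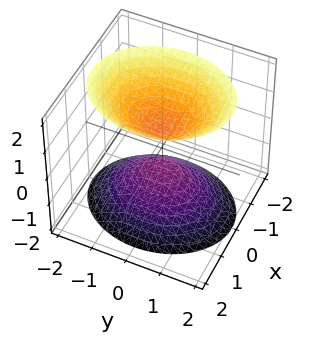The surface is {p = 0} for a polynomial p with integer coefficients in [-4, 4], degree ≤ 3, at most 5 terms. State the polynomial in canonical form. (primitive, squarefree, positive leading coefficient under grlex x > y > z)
3*x^2 + 2*y^2 - 2*z^2 + 1

(a) The picture has 2 separate pieces. Treating them together as one polynomial.
(b) The degree is 2 — two sheets facing apart; a quadric.
(c) Symmetries: mirror symmetry x ↦ −x ⇒ only even powers of x; the y ↦ −y reflection is a symmetry, so y appears only in even powers; the z ↦ −z reflection is a symmetry, so z appears only in even powers.
(d) From the axis intercepts and sections: it misses every integer gridline on the y-axis; the surface avoids every integer x-axis point in the box.
(e) Solving for integer coefficients yields p as stated.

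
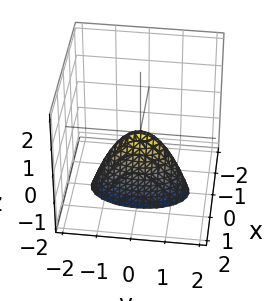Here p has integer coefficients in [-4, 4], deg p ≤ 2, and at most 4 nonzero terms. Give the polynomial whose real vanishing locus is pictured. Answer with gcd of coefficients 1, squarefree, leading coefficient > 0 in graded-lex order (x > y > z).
The degree is 2 — a single bowl opening along one axis; a quadric.
Symmetries: mirror symmetry x ↦ −x ⇒ only even powers of x; it's symmetric under y → −y, forcing even powers of y.
From the visible intercepts: it meets the y-axis at y = 0 (among the integer gridlines); one x-axis crossing is at x = 0; it crosses the z-axis at the gridline z = 0.
Assembling these constraints gives the stated polynomial.

3*x^2 + y^2 + z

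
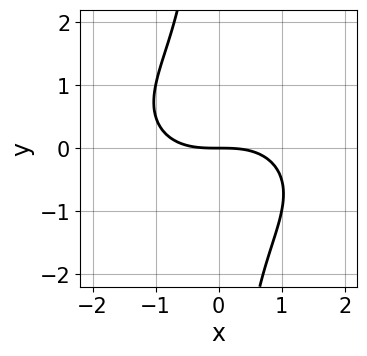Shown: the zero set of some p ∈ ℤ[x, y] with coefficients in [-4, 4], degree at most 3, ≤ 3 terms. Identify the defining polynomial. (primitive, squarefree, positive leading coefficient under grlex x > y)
x^3 + 2*x*y^2 + 3*y

First, deg p = 3. No degree-2 curve has this shape.
Next, observable constraints: it crosses the x-axis at the gridline x = 0; it crosses the y-axis at the gridline y = 0.
Finally, putting this together gives p.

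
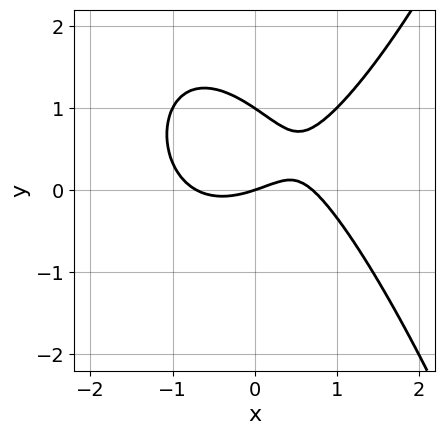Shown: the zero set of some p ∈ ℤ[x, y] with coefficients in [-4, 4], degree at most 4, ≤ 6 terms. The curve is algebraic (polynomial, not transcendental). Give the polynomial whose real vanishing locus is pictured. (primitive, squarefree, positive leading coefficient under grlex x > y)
First, degree: a generic line meets the curve in up to 3 points, so deg p = 3.
Next, reading off the gridlines: the y-axis gridline crossings are at y ∈ {0, 1}; one x-axis crossing is at x = 0.
Finally, fitting integer coefficients to these (and the overall shape) gives p.

2*x^3 - x*y - 3*y^2 - x + 3*y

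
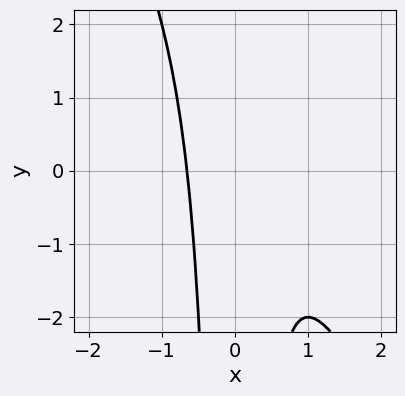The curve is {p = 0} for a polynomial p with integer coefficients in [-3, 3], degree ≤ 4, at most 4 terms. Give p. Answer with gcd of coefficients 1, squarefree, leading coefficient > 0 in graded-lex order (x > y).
2*x^3 + x^2*y - x^2 + 1

(a) deg p = 3. A generic line meets the curve in up to 3 points.
(b) Checking where it meets the axes: the curve avoids every integer y-axis point in the box.
(c) Putting this together gives p.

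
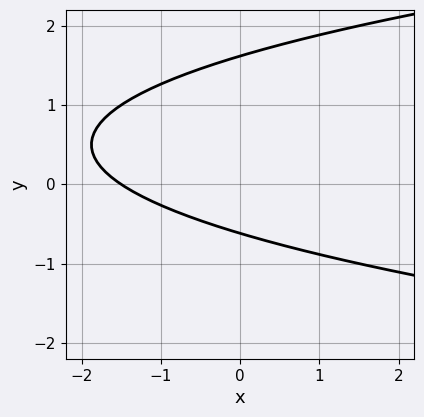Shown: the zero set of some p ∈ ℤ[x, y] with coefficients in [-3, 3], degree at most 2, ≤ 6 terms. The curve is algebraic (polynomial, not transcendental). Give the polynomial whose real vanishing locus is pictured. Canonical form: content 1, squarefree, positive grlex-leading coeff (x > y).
3*y^2 - 2*x - 3*y - 3

First, deg p = 2. A generic line meets the curve in up to 2 points.
Finally, putting this together gives p.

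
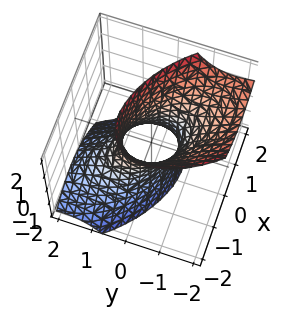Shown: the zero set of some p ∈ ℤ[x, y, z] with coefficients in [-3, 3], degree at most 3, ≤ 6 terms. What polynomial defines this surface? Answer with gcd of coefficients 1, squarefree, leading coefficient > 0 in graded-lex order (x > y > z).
3*x^2 + 3*x*y + 3*y^2 + 3*y*z - z^2 - 2

1. The degree is 2 — a generic line meets the surface in up to 2 points.
2. Against the integer gridlines: no z-intercept at any integer in the box.
3. Fitting integer coefficients to these (and the overall shape) gives p.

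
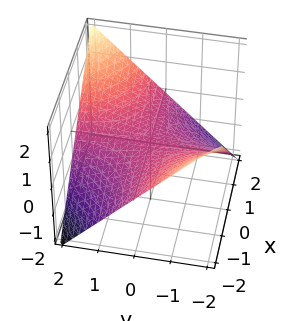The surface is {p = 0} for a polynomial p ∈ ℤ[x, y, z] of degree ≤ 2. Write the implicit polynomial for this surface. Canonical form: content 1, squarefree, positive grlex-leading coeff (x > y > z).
x*y - 2*z

First, deg p = 2. A hyperbolic paraboloid; a quadric.
Then, from the visible intercepts: every point of the x-axis in the box is on the surface; the visible y-axis segment lies entirely on the surface; it meets the z-axis at z = 0 (among the integer gridlines).
Finally, these observations pin down the coefficients.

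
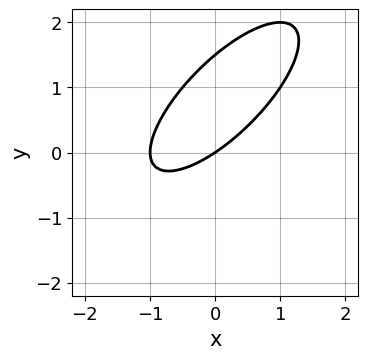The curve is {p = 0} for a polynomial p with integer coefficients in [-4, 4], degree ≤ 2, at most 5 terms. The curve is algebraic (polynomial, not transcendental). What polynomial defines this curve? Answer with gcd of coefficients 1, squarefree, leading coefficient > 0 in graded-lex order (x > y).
(a) deg p = 2. No degree-1 curve has this shape.
(b) Observable constraints: one y-axis crossing is at y = 0; among the integer gridlines, it crosses the x-axis at x ∈ {-1, 0}.
(c) Solving for integer coefficients yields p as stated.

2*x^2 - 3*x*y + 2*y^2 + 2*x - 3*y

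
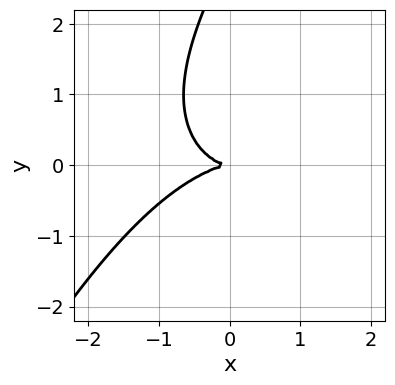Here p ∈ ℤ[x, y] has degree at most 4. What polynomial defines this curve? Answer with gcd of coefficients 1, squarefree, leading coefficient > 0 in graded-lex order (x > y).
(a) The degree is 3 — a generic line meets the curve in up to 3 points.
(b) Observable constraints: it meets the y-axis at y = 0 (among the integer gridlines); it meets the x-axis at x = 0 (among the integer gridlines).
(c) Assembling these constraints gives the stated polynomial.

x^3 - x^2*y + 2*x*y^2 - y^3 + 3*y^2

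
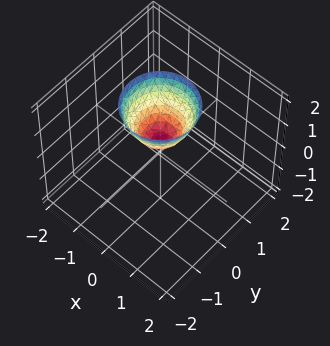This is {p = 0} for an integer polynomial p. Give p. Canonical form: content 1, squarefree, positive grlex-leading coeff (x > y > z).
3*x^2 + 3*y^2 - 2*z + 1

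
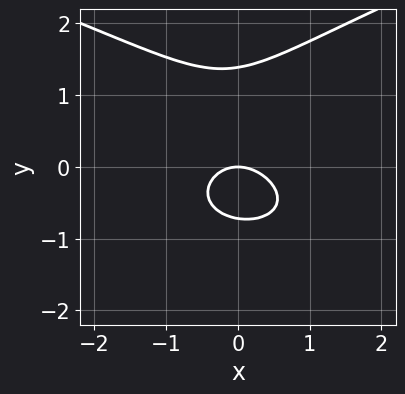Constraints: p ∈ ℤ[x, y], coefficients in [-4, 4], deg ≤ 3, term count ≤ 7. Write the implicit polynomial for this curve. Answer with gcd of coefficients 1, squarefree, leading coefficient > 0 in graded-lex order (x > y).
1. Degree: a generic line meets the curve in up to 3 points, so deg p = 3.
2. Observable constraints: it meets the y-axis at y = 0 (among the integer gridlines); it meets the x-axis at x = 0 (among the integer gridlines).
3. These observations pin down the coefficients.

3*y^3 - 3*x^2 - x*y - 2*y^2 - 3*y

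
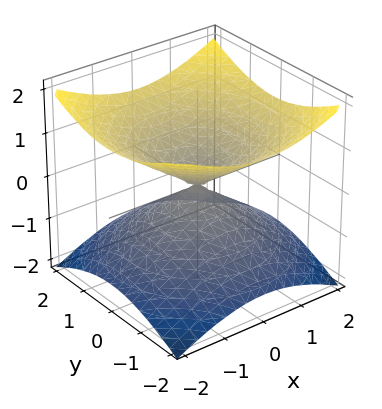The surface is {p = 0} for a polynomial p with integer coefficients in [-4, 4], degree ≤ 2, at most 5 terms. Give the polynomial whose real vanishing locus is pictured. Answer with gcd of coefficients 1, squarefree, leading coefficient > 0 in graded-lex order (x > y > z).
x^2 + y^2 - 2*z^2

First, the degree is 2 — two nappes meeting at a single point; a quadric.
Next, symmetries: it's symmetric under z → −z, forcing even powers of z; every cross-section ⟂ z is a circle, so x, y appear only via x² + y².
Next, against the integer gridlines: one x-axis crossing is at x = 0; it crosses the z-axis at the gridline z = 0.
Finally, together with the visible shape, these determine p as stated.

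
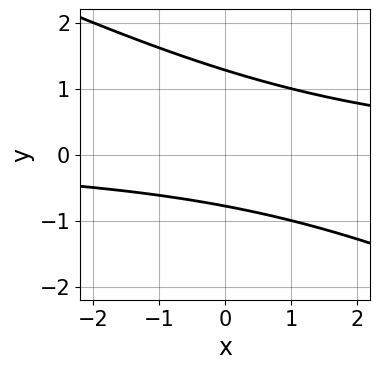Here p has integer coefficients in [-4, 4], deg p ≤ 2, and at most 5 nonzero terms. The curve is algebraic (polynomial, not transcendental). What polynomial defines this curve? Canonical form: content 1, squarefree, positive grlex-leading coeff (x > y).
x*y + 2*y^2 - y - 2

(a) The degree is 2 — the shape is more complex than any degree-1 curve.
(b) From the axis intercepts and sections: it misses every integer gridline on the x-axis.
(c) Matching integer coefficients to the picture gives p.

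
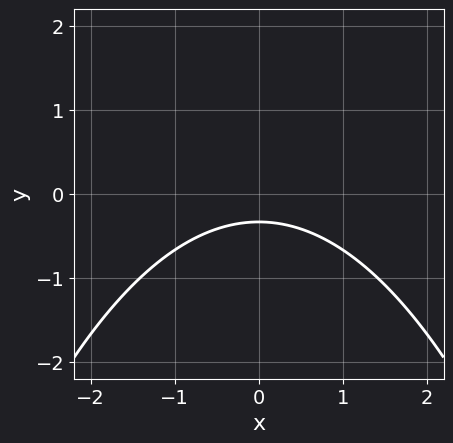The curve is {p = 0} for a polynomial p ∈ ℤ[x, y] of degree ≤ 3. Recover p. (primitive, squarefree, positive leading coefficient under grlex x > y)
x^2 + 3*y + 1

The degree is 2 — a generic line meets the curve in up to 2 points.
Symmetries: mirror symmetry x ↦ −x ⇒ only even powers of x.
Reading off the gridlines: no x-intercept at any integer in the box.
Solving for integer coefficients yields p as stated.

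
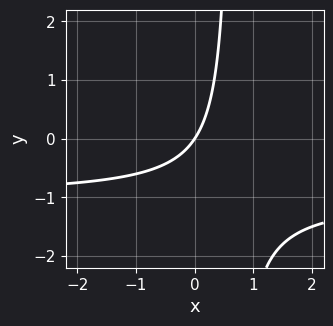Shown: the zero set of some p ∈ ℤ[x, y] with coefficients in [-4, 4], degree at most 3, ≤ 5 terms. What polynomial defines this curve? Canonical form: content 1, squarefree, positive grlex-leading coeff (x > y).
First, degree: a generic line meets the curve in up to 2 points, so deg p = 2.
Then, from the visible intercepts: one x-axis crossing is at x = 0; it meets the y-axis at y = 0 (among the integer gridlines).
Finally, the integer polynomial consistent with all of this is the stated p.

3*x*y + 3*x - 2*y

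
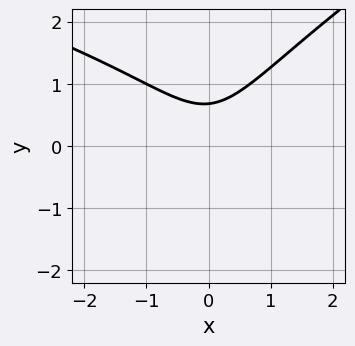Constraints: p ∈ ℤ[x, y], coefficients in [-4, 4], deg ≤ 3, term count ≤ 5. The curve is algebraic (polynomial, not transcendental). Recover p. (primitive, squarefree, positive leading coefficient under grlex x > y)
1. The degree is 3 — a generic line meets the curve in up to 3 points.
2. From the axis intercepts and sections: the curve avoids every integer x-axis point in the box.
3. Putting this together gives p.

x*y^2 - 2*y^3 + 3*x^2 - 2*y + 2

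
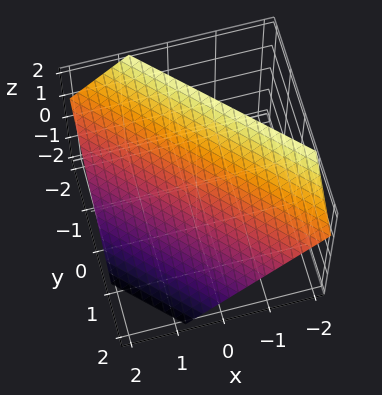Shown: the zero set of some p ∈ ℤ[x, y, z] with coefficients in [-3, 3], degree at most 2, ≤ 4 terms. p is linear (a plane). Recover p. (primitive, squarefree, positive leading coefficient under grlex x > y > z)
3*x + 3*y + 3*z - 2

1. Degree: the surface is flat (a plane), so deg p = 1.
2. The integer polynomial consistent with all of this is the stated p.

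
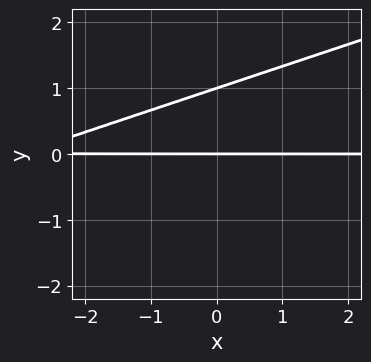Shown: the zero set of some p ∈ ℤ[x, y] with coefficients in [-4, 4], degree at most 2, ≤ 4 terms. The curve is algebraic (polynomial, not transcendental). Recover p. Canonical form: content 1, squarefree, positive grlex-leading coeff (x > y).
1. Degree: no degree-1 curve has this shape, so deg p = 2.
2. From the visible intercepts: the visible x-axis segment lies entirely on the curve; the y-axis gridline crossings are at y ∈ {0, 1}.
3. Fitting integer coefficients to these (and the overall shape) gives p.

x*y - 3*y^2 + 3*y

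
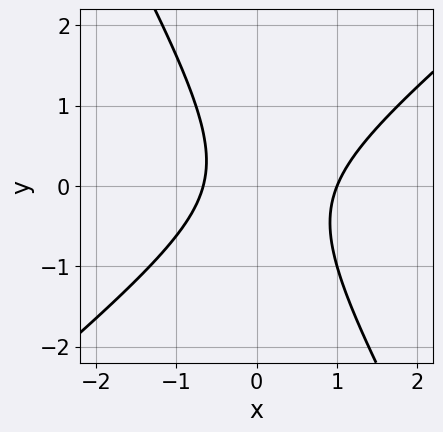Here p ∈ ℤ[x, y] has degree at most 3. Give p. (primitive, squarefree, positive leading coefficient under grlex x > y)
3*x^2 - 2*x*y - 2*y^2 - x - 2

deg p = 2. No degree-1 curve has this shape.
Observable constraints: one x-axis crossing is at x = 1; it misses every integer gridline on the y-axis.
Together with the visible shape, these determine p as stated.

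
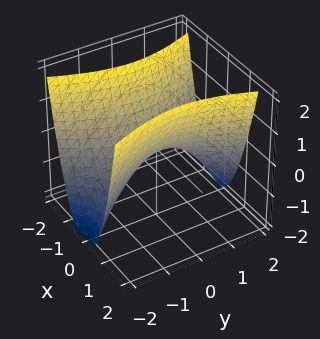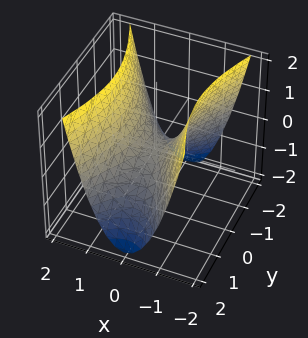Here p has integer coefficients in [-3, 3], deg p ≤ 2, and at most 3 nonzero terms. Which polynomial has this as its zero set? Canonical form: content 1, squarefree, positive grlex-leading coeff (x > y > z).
(a) The degree is 2 — a saddle surface; a quadric.
(b) Symmetries: the y ↦ −y reflection is a symmetry, so y appears only in even powers; the x ↦ −x reflection is a symmetry, so x appears only in even powers.
(c) Observable constraints: it crosses the y-axis at the gridline y = 0; it meets the z-axis at z = 0 (among the integer gridlines).
(d) Assembling these constraints gives the stated polynomial.

3*x^2 - y^2 - 2*z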